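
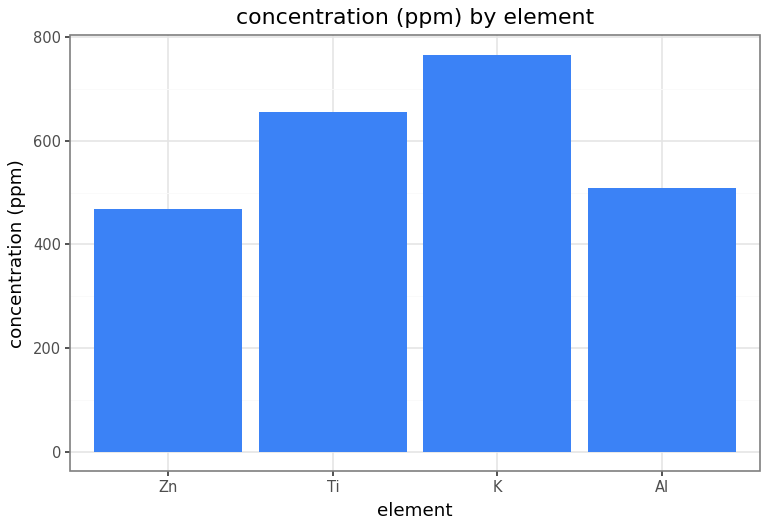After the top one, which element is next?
Top 3: K ≈ 800, Ti ≈ 700, Al ≈ 500.

Ti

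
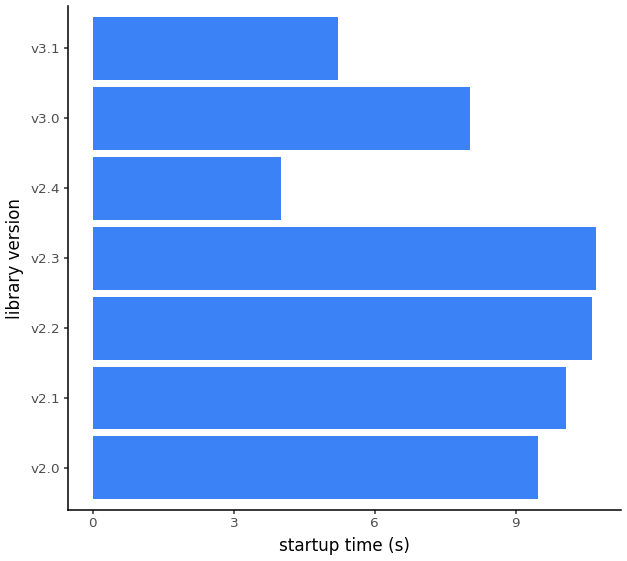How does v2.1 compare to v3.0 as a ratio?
≈ 1.25×

v2.1 ≈ 10, v3.0 ≈ 8; 10/8 ≈ 1.25.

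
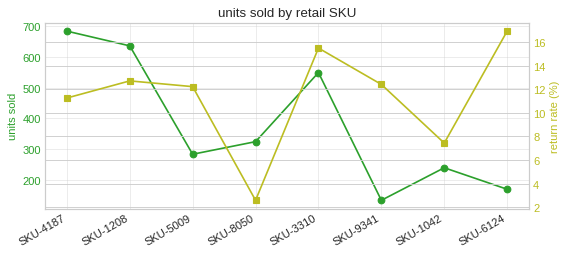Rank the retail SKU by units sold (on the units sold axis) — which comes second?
Top 3 (on the units sold axis): SKU-4187 ≈ 700, SKU-1208 ≈ 650, SKU-3310 ≈ 550.

SKU-1208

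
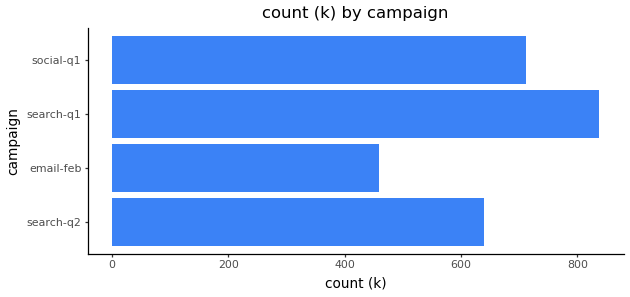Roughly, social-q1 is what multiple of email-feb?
social-q1 ≈ 700, email-feb ≈ 500; 700/500 ≈ 1.4.

≈ 1.4×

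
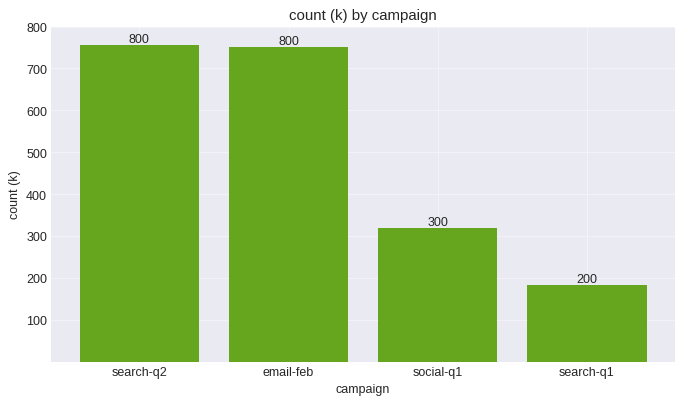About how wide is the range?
Max search-q2 ≈ 800, min search-q1 ≈ 200; range ≈ 600.

≈ 600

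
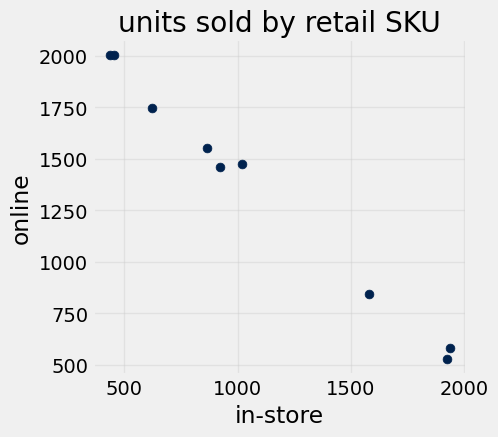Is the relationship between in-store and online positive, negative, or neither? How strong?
Points are negatively correlated; strong (|r| ≈ 1.0).

negative, strong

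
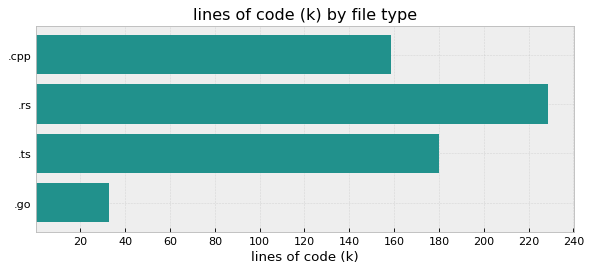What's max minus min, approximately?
Max .rs ≈ 220, min .go ≈ 40; range ≈ 180.

≈ 180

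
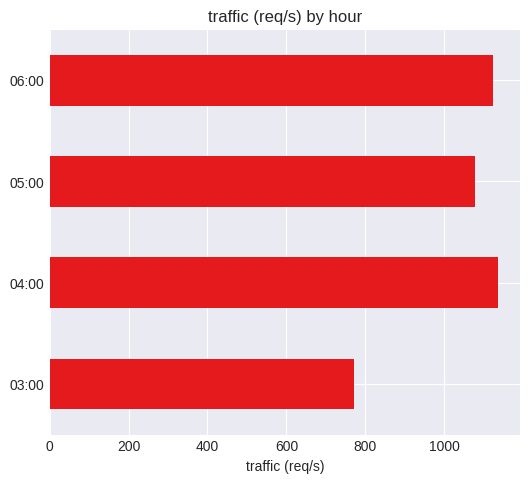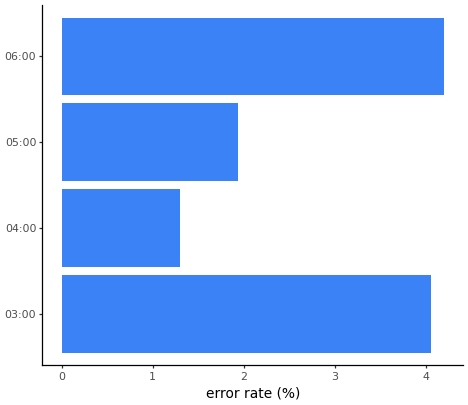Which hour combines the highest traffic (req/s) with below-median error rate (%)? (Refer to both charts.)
Chart 2 median error rate (%) ≈ 3; below-median hours: 04:00, 05:00. Among those, 04:00 has the highest traffic (req/s) (≈ 1200).

04:00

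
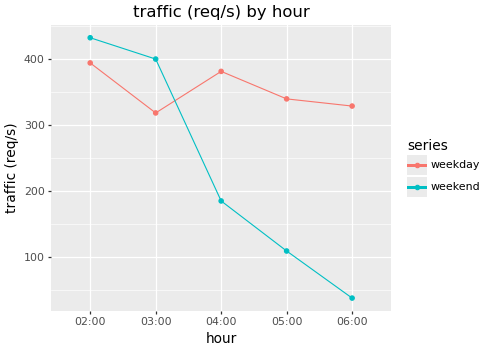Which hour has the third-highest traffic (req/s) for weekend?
04:00

Top 4 for weekend: 02:00 ≈ 450, 03:00 ≈ 400, 04:00 ≈ 200, 05:00 ≈ 100.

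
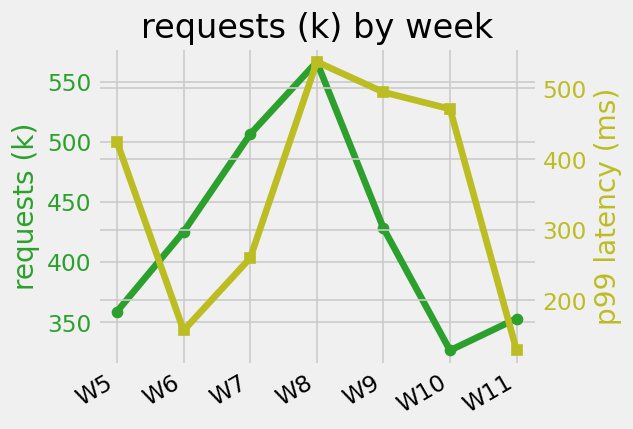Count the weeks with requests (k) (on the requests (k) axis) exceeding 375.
Above 375: W6, W7, W8, W9.

4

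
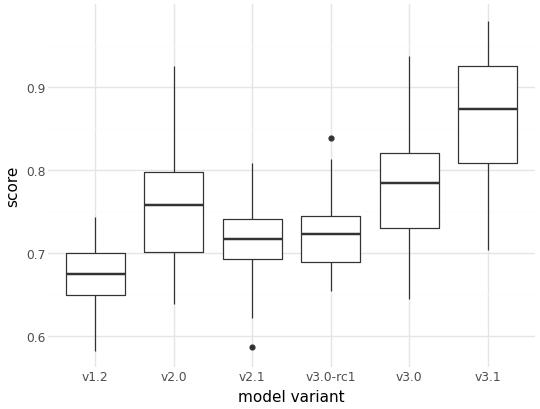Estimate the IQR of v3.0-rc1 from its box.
≈ 0.06

Q3 ≈ 0.74, Q1 ≈ 0.68; IQR ≈ 0.06.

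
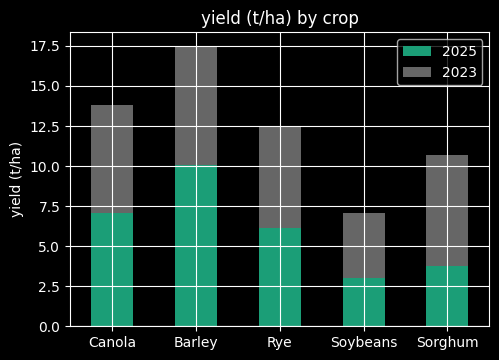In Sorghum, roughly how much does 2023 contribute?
2023 top ≈ 10, bottom ≈ 4; segment ≈ 6.

≈ 6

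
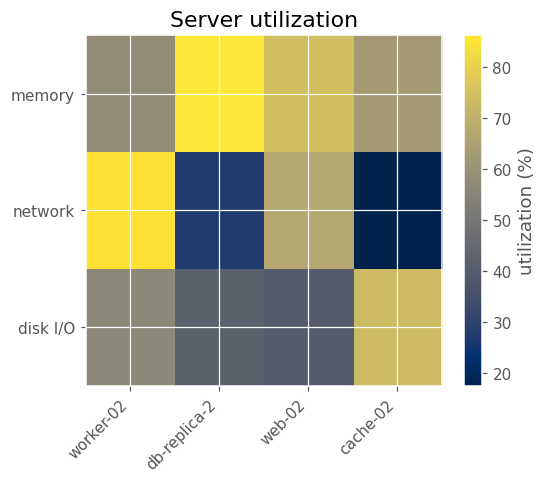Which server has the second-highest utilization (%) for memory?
web-02

Top 3 for memory: db-replica-2 ≈ 90, web-02 ≈ 70, cache-02 ≈ 60.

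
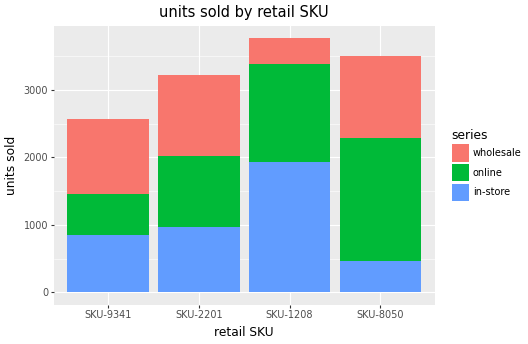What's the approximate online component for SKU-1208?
online top ≈ 3500, bottom ≈ 2000; segment ≈ 1500.

≈ 1500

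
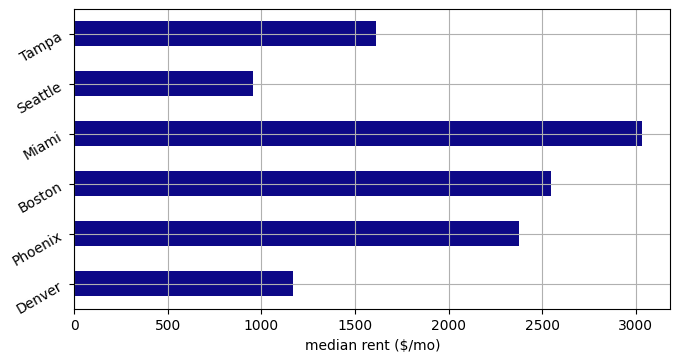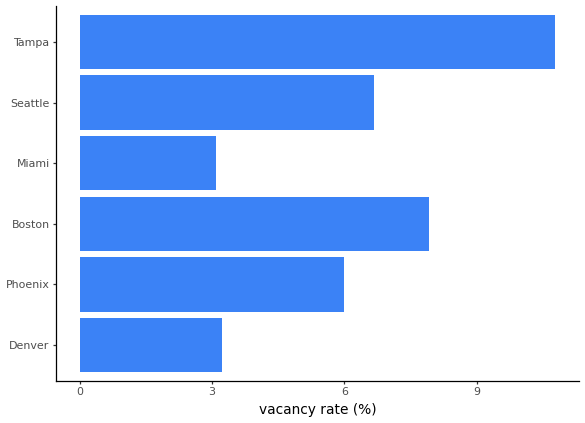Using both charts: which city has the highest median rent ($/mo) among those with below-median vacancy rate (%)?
Miami

Chart 2 median vacancy rate (%) ≈ 6; below-median cities: Denver, Phoenix, Miami. Among those, Miami has the highest median rent ($/mo) (≈ 3000).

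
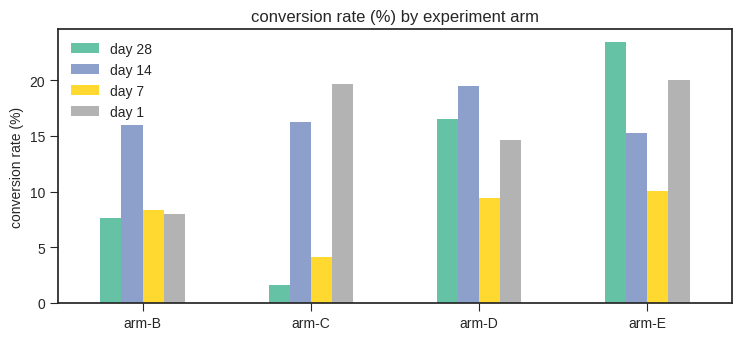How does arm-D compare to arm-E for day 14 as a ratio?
≈ 1.25×

arm-D ≈ 20, arm-E ≈ 16; 20/16 ≈ 1.25.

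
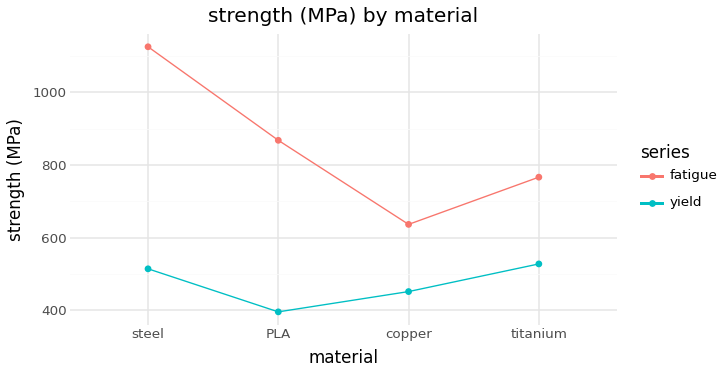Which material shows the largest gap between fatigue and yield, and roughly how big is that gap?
steel, ≈ 600 MPa

steel: fatigue ≈ 1100, yield ≈ 500 → gap ≈ 600. Next-largest (PLA) is only ≈ 500.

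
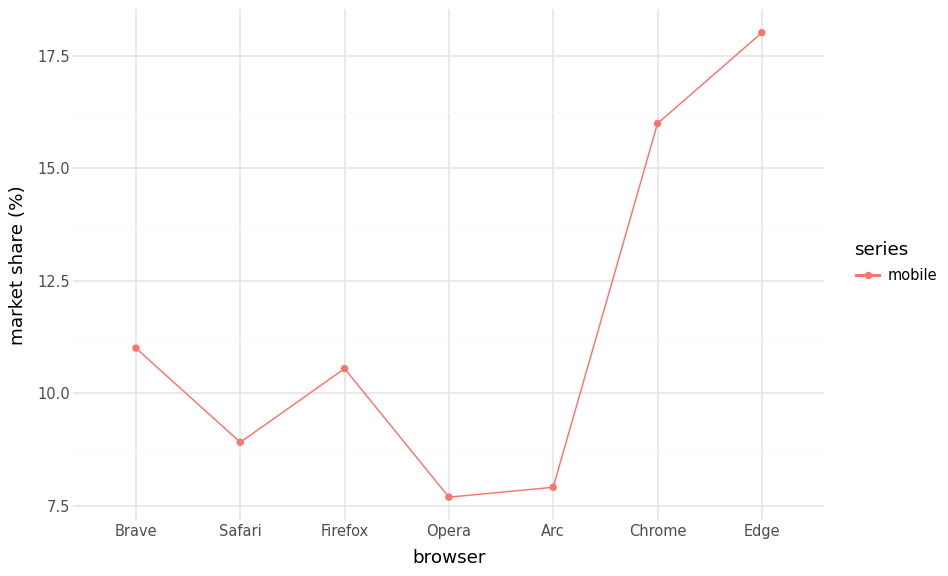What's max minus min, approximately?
≈ 10

Max Edge ≈ 18, min Opera ≈ 8; range ≈ 10.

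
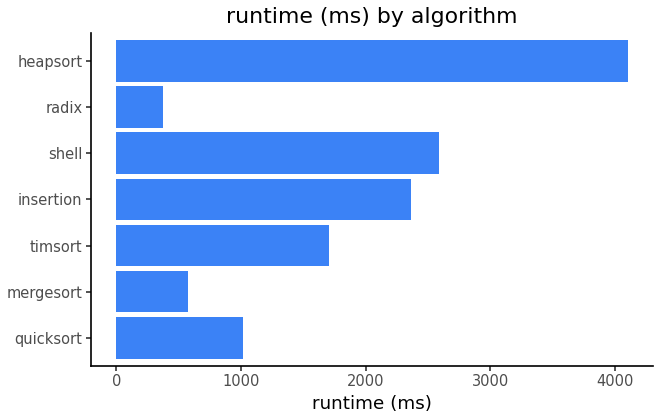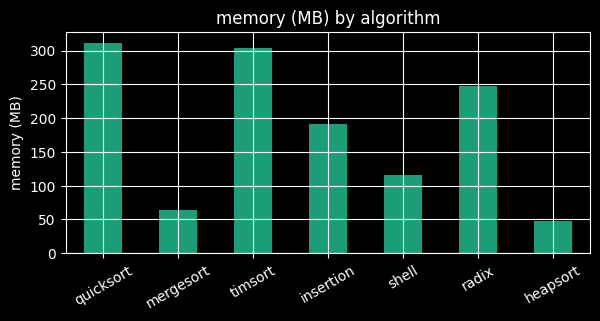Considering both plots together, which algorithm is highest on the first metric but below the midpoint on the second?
heapsort

Chart 2 median memory (MB) ≈ 200; below-median algorithms: mergesort, shell, heapsort. Among those, heapsort has the highest runtime (ms) (≈ 4000).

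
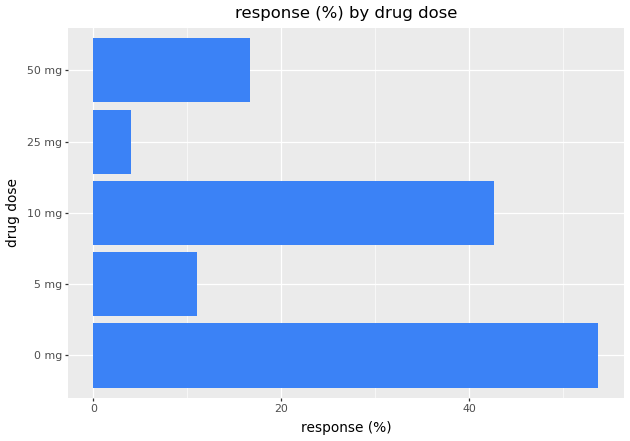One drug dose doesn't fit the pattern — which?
0 mg

0 mg ≈ 55; the rest sit between ≈ 5 and ≈ 45.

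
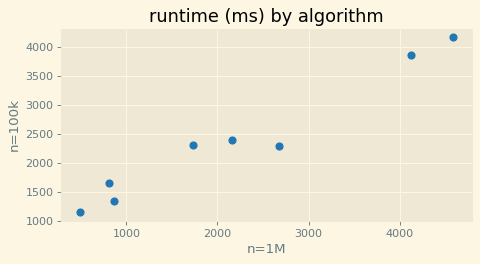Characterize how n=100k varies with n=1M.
Points are positively correlated; strong (|r| ≈ 1.0).

positive, strong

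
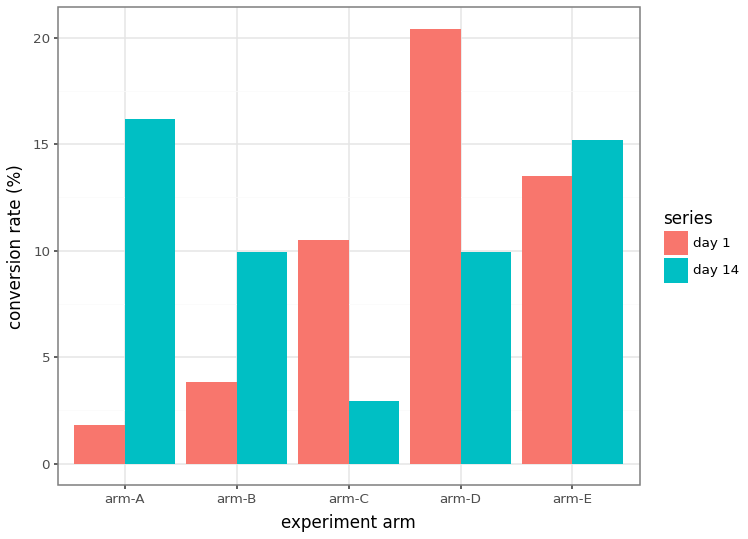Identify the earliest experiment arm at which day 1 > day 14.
arm-B: day 1 ≈ 4 vs day 14 ≈ 10 (not yet); arm-C: day 1 ≈ 10 vs day 14 ≈ 2 (first crossover).

arm-C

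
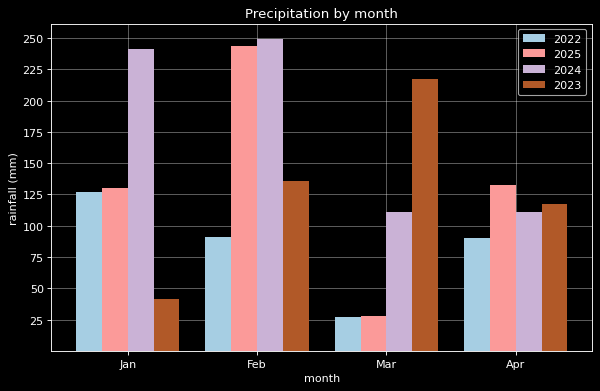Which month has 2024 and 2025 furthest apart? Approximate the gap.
Jan, ≈ 125 mm

Jan: 2024 ≈ 250, 2025 ≈ 125 → gap ≈ 125. Next-largest (Mar) is only ≈ 75.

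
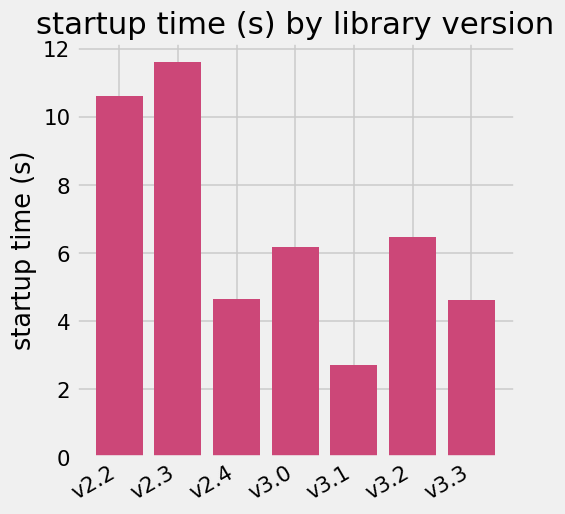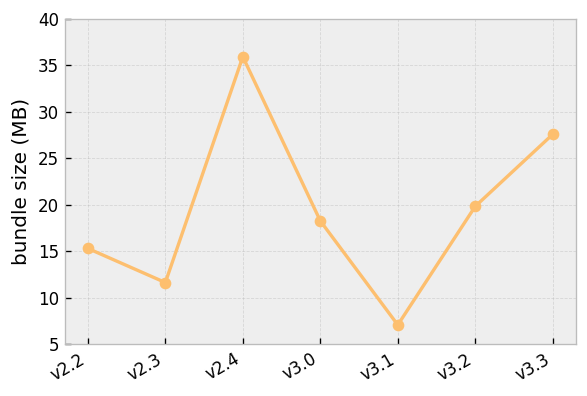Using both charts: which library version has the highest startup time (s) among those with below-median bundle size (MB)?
Chart 2 median bundle size (MB) ≈ 20; below-median library versions: v2.2, v2.3, v3.1. Among those, v2.3 has the highest startup time (s) (≈ 12).

v2.3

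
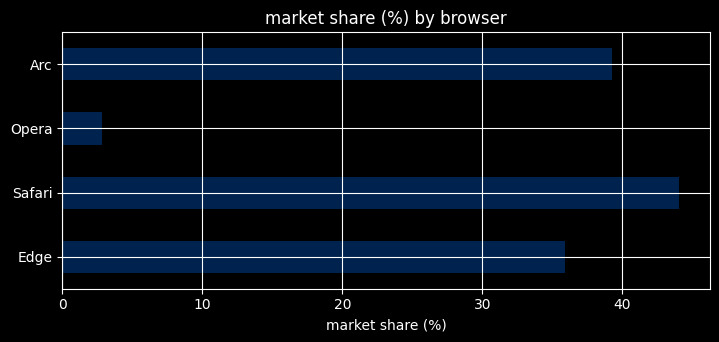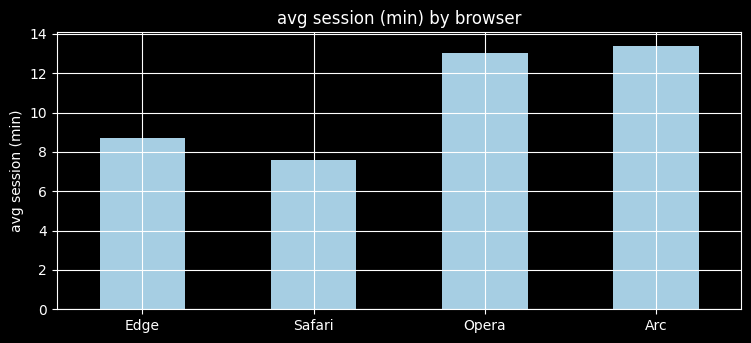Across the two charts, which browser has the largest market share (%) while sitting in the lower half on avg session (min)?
Chart 2 median avg session (min) ≈ 10; below-median browsers: Edge, Safari. Among those, Safari has the highest market share (%) (≈ 45).

Safari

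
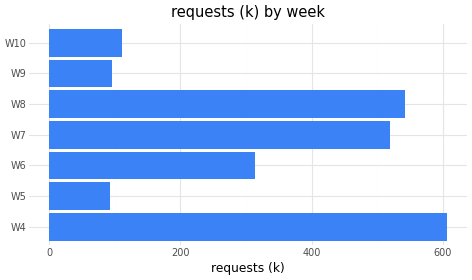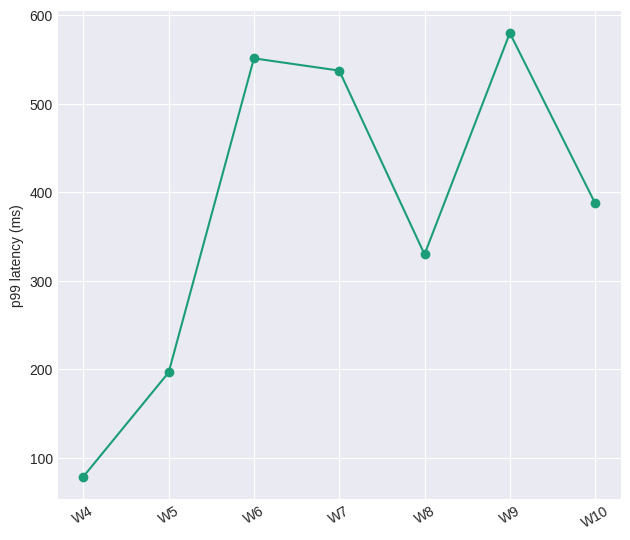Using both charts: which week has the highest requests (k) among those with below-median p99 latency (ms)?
W4

Chart 2 median p99 latency (ms) ≈ 400; below-median weeks: W4, W5, W8. Among those, W4 has the highest requests (k) (≈ 600).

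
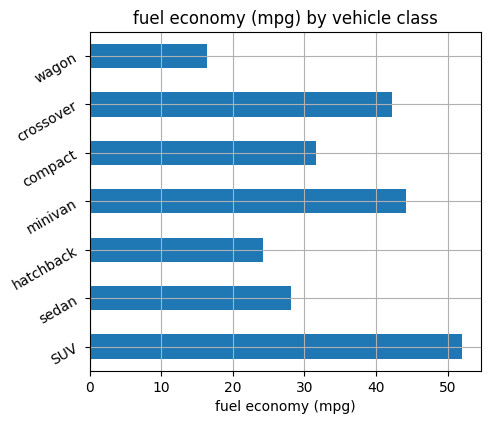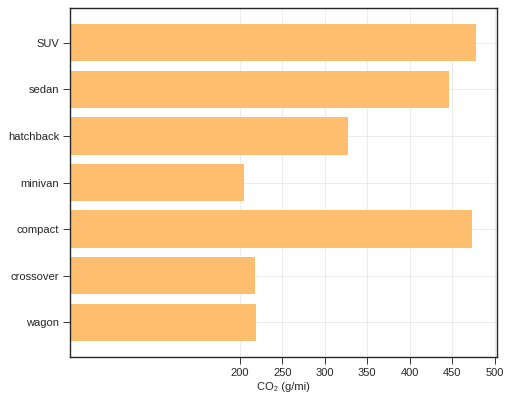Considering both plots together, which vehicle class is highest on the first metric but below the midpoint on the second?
Chart 2 median CO₂ (g/mi) ≈ 350; below-median vehicle classes: minivan, crossover, wagon. Among those, minivan has the highest fuel economy (mpg) (≈ 45).

minivan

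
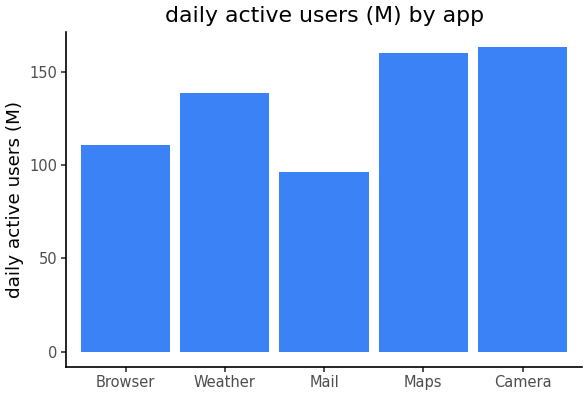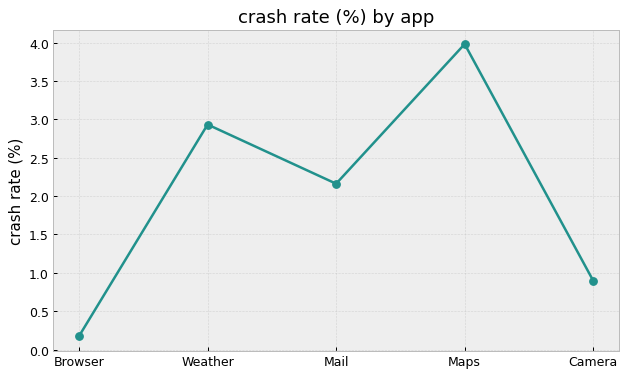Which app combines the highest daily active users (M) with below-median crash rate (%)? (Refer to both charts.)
Camera

Chart 2 median crash rate (%) ≈ 2; below-median apps: Browser, Camera. Among those, Camera has the highest daily active users (M) (≈ 160).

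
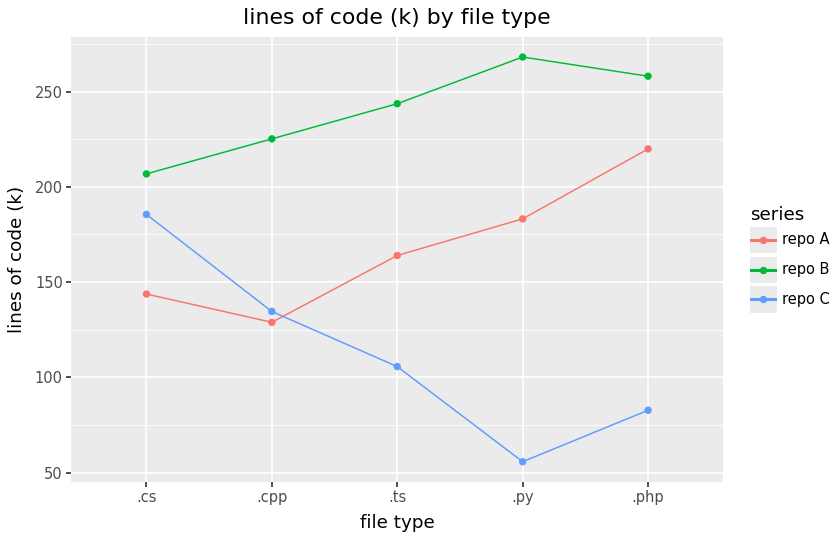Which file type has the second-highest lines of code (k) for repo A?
.py

Top 3 for repo A: .php ≈ 220, .py ≈ 180, .ts ≈ 160.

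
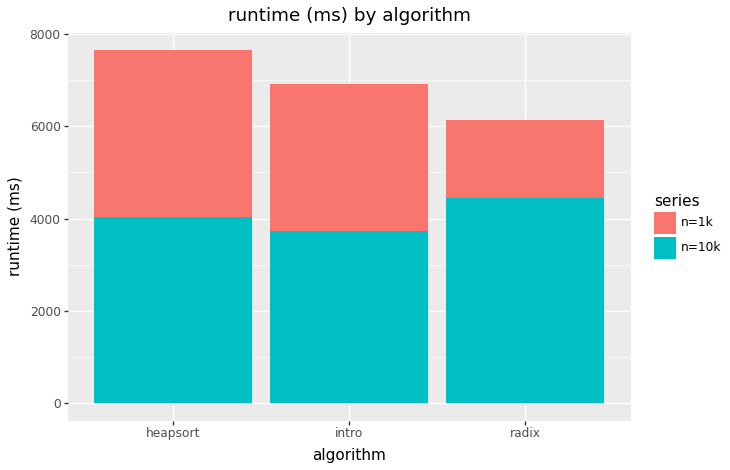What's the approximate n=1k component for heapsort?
n=1k top ≈ 8000, bottom ≈ 4000; segment ≈ 4000.

≈ 4000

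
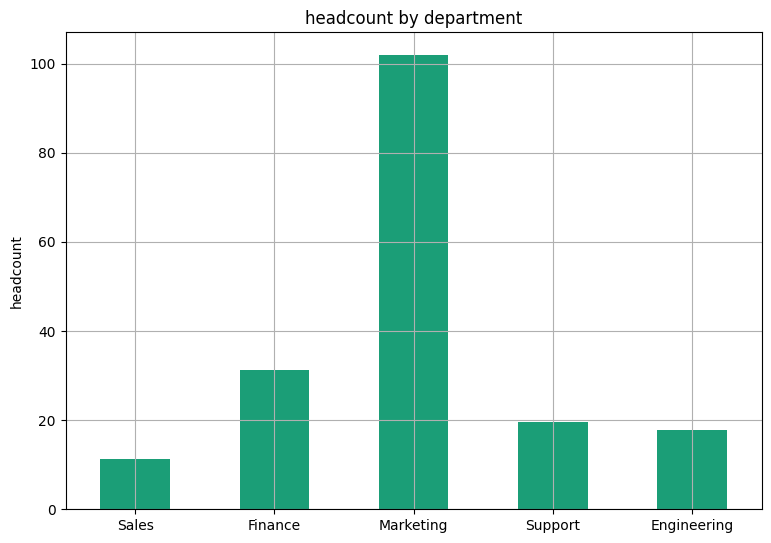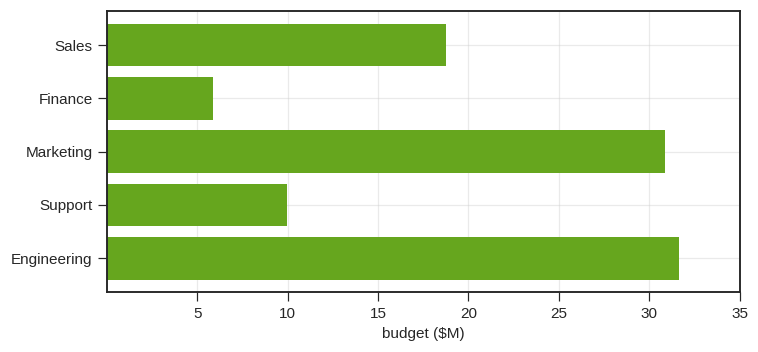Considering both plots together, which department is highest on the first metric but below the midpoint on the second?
Finance

Chart 2 median budget ($M) ≈ 20; below-median departments: Finance, Support. Among those, Finance has the highest headcount (≈ 30).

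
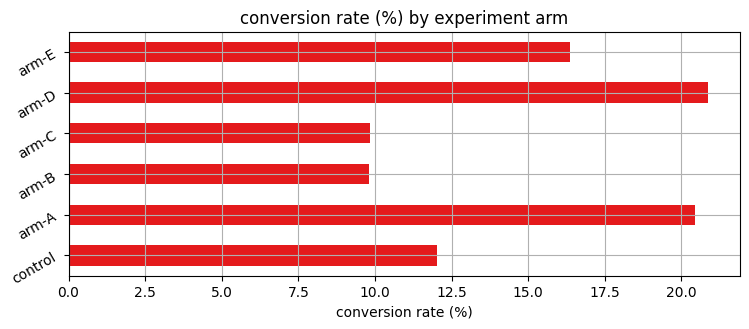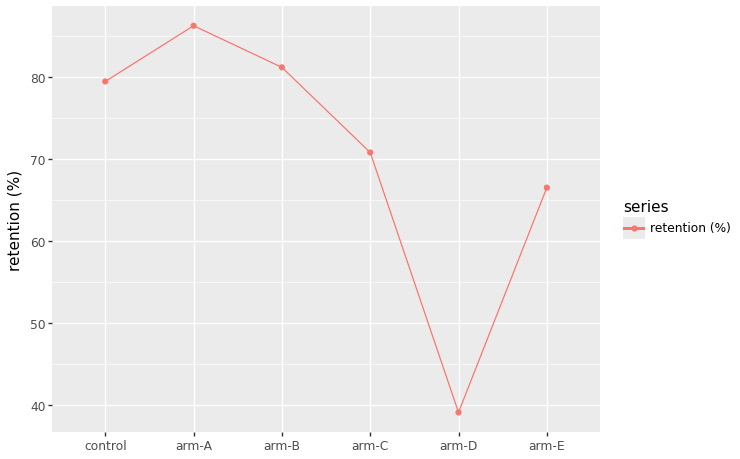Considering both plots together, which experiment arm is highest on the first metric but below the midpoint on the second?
arm-D

Chart 2 median retention (%) ≈ 80; below-median experiment arms: arm-C, arm-D, arm-E. Among those, arm-D has the highest conversion rate (%) (≈ 20).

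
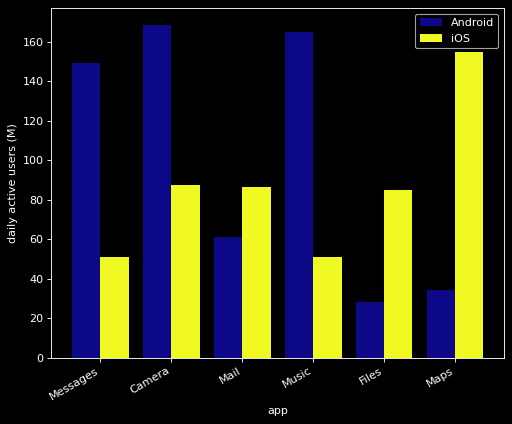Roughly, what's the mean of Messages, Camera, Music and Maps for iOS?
≈ 90

(60 + 80 + 60 + 160) / 4 ≈ 90.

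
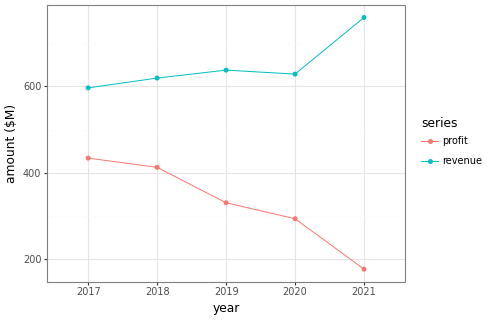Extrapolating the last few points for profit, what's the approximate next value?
≈ 125

Last three: 350, 300, 200 → slope ≈ -75/step → next ≈ 125.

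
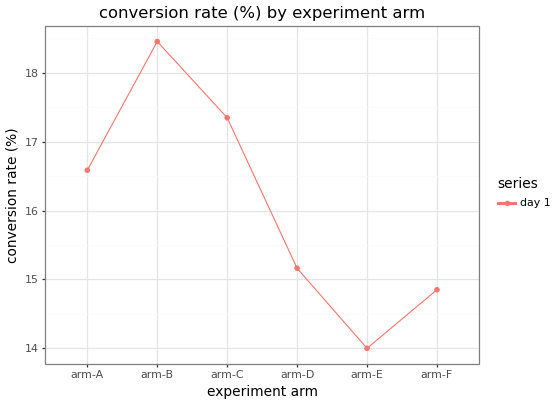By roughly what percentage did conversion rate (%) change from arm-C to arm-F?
arm-C ≈ 17.5, arm-F ≈ 15.0; (15.0 − 17.5) / 17.5 ≈ -14.3%.

≈ -14.3%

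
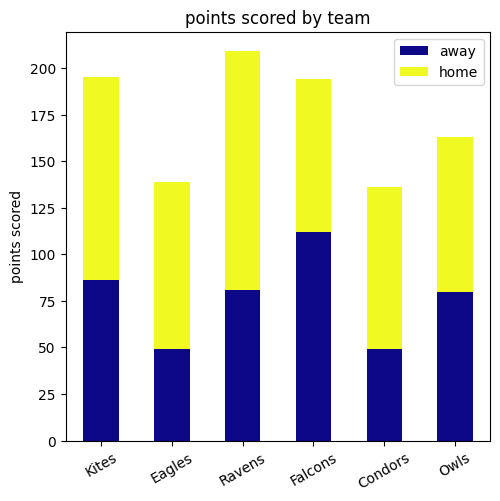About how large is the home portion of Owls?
≈ 80

home top ≈ 160, bottom ≈ 80; segment ≈ 80.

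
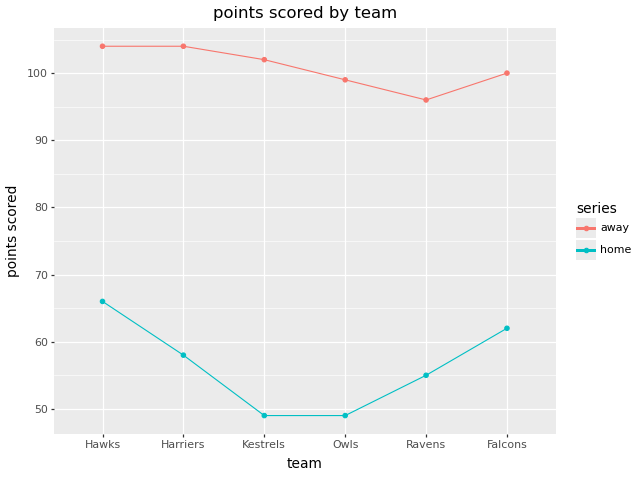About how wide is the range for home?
≈ 15

Max Hawks ≈ 65, min Kestrels ≈ 50; range ≈ 15.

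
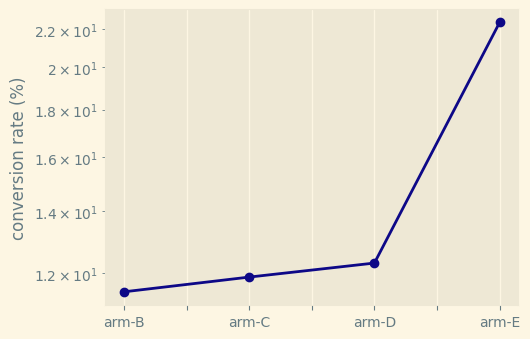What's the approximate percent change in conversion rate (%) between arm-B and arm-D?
≈ +9.1%

arm-B ≈ 11, arm-D ≈ 12; (12 − 11) / 11 ≈ +9.1%.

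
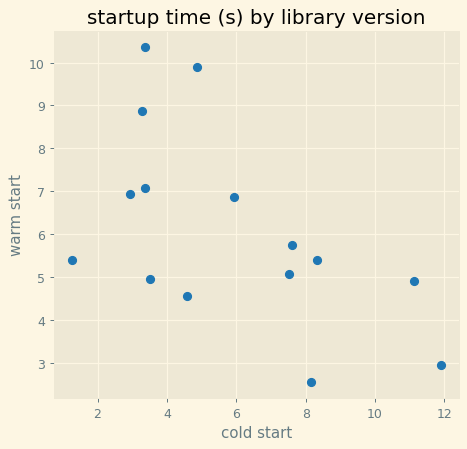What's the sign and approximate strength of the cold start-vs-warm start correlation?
Points are negatively correlated; moderate (|r| ≈ 0.6).

negative, moderate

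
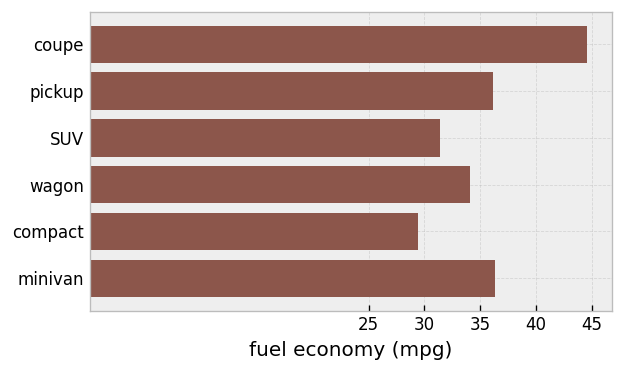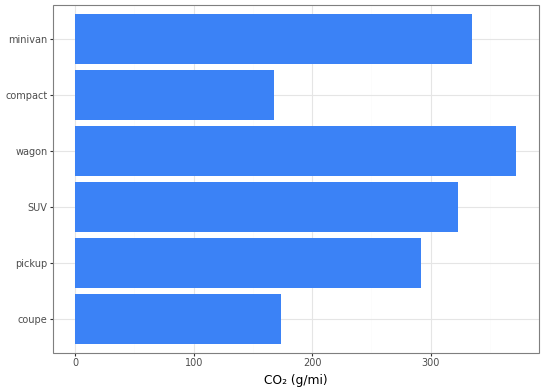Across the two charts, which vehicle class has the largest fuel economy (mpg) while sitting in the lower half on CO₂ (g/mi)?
coupe

Chart 2 median CO₂ (g/mi) ≈ 300; below-median vehicle classes: coupe, pickup, compact. Among those, coupe has the highest fuel economy (mpg) (≈ 45).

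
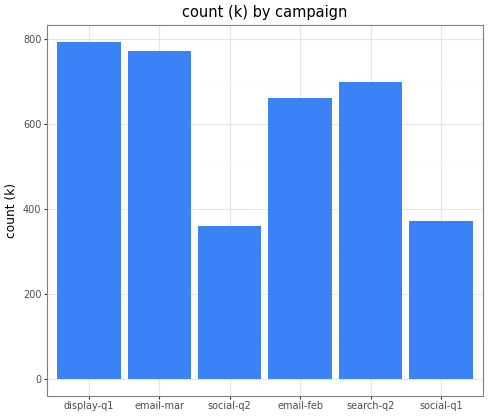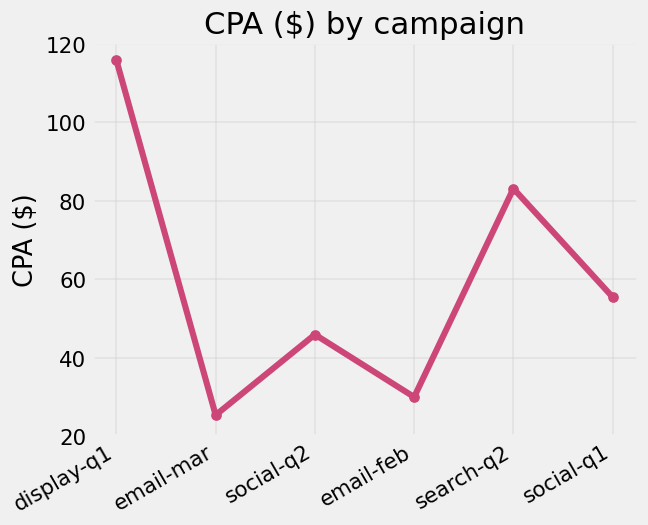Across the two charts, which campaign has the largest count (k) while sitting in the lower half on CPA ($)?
email-mar

Chart 2 median CPA ($) ≈ 60; below-median campaigns: email-mar, social-q2, email-feb. Among those, email-mar has the highest count (k) (≈ 800).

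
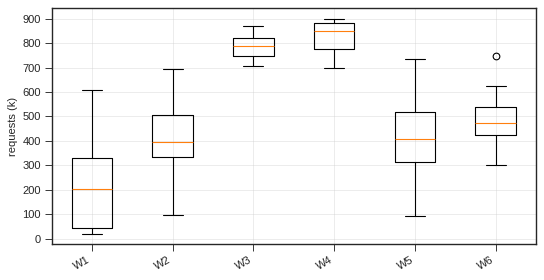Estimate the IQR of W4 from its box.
Q3 ≈ 900, Q1 ≈ 800; IQR ≈ 100.

≈ 100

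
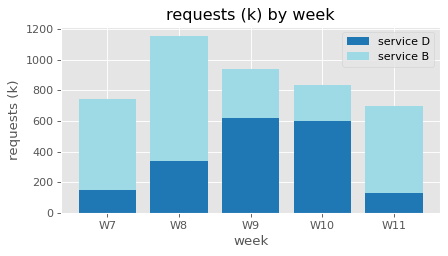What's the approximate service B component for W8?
service B top ≈ 1200, bottom ≈ 300; segment ≈ 900.

≈ 900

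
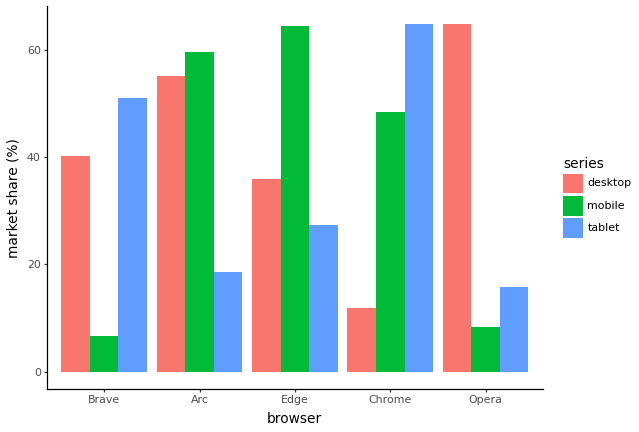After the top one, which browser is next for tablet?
Top 3 for tablet: Chrome ≈ 60, Brave ≈ 50, Edge ≈ 30.

Brave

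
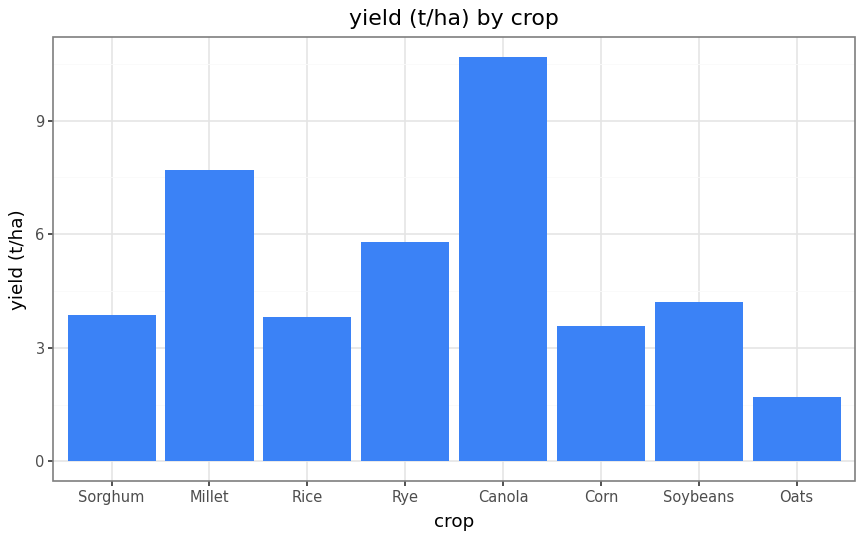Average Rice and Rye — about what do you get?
≈ 5

(4 + 6) / 2 ≈ 5.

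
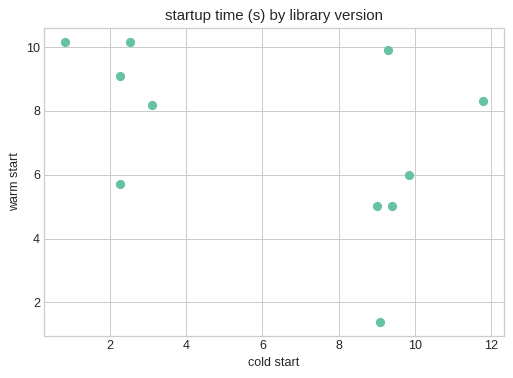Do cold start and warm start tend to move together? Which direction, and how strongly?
negative, moderate

Points are negatively correlated; moderate (|r| ≈ 0.5).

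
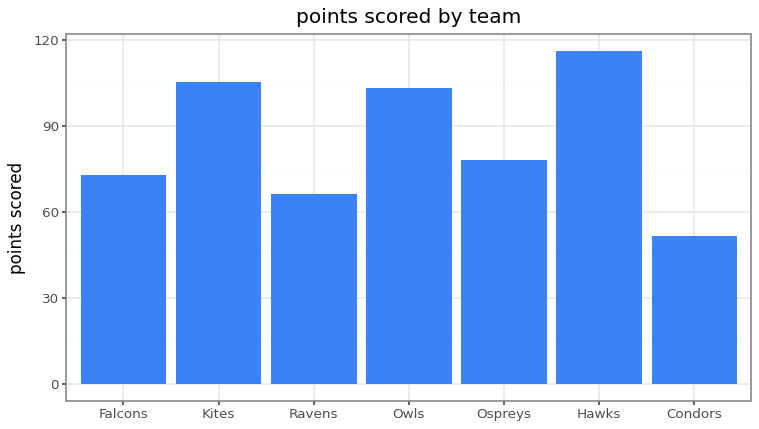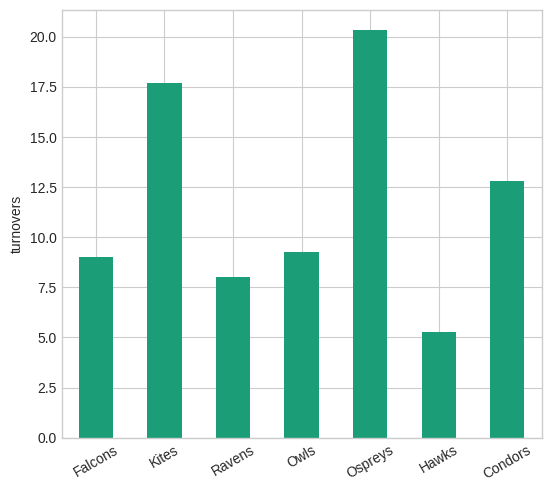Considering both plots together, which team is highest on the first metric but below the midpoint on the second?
Hawks

Chart 2 median turnovers ≈ 10; below-median teams: Falcons, Ravens, Hawks. Among those, Hawks has the highest points scored (≈ 120).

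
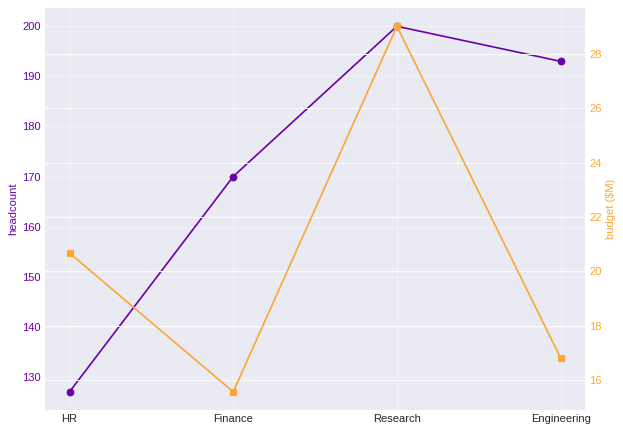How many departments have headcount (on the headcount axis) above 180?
2

Above 180: Research, Engineering.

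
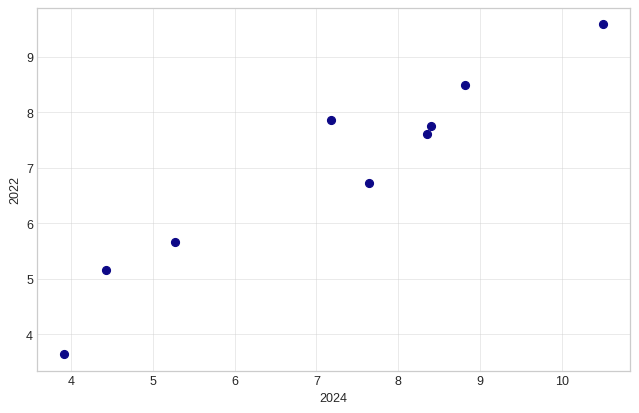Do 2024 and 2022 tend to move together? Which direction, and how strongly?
positive, strong

Points are positively correlated; strong (|r| ≈ 1.0).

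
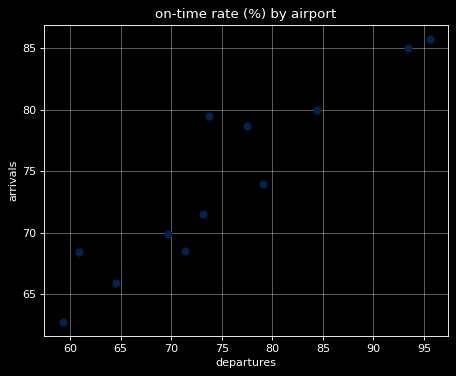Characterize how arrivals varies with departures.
Points are positively correlated; strong (|r| ≈ 0.9).

positive, strong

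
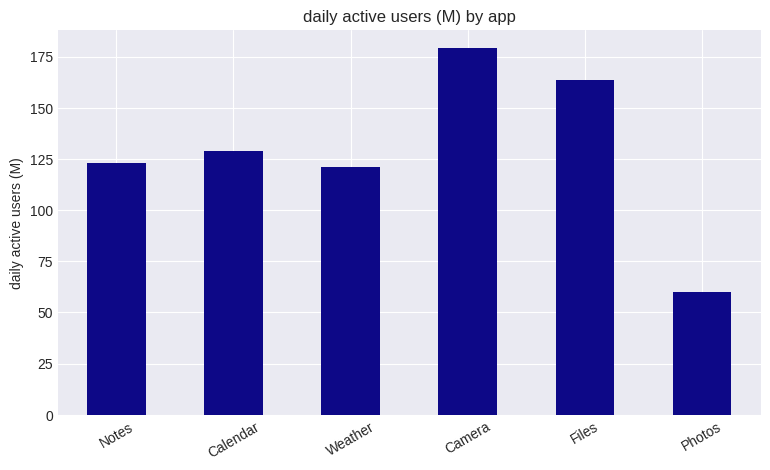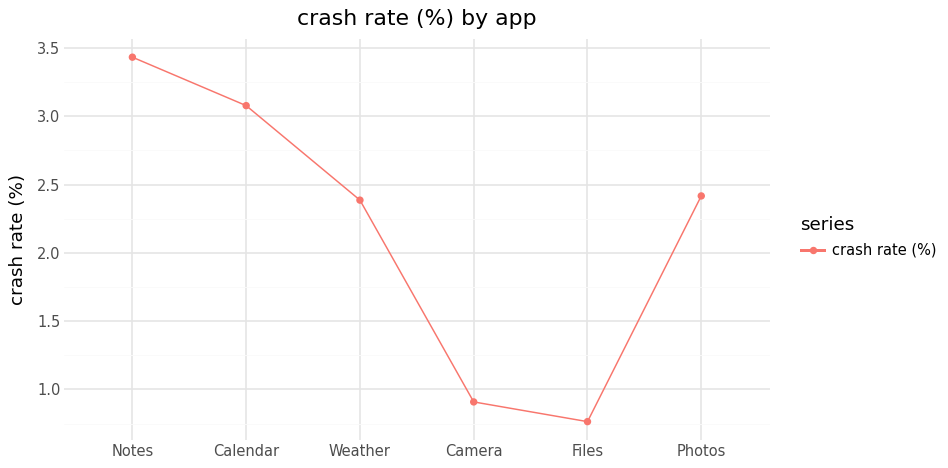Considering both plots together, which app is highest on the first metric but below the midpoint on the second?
Camera

Chart 2 median crash rate (%) ≈ 2.5; below-median apps: Weather, Camera, Files. Among those, Camera has the highest daily active users (M) (≈ 180).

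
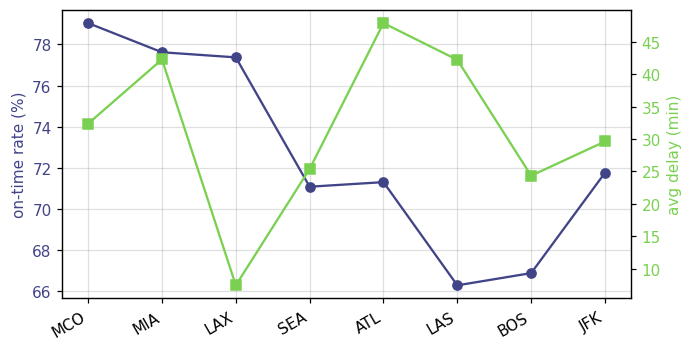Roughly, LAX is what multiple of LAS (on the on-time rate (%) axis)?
LAX ≈ 78, LAS ≈ 66; 78/66 ≈ 1.18.

≈ 1.18×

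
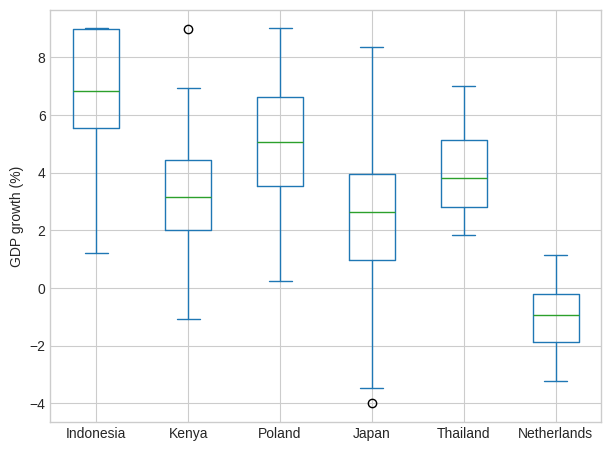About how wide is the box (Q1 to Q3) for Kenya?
≈ 2

Q3 ≈ 4, Q1 ≈ 2; IQR ≈ 2.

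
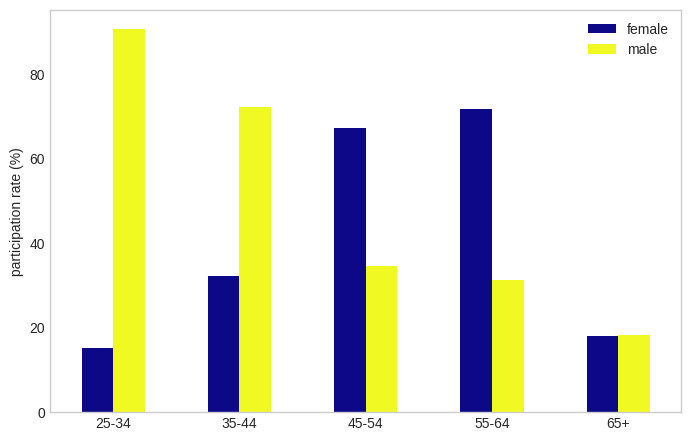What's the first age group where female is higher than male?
35-44: female ≈ 30 vs male ≈ 70 (not yet); 45-54: female ≈ 70 vs male ≈ 30 (first crossover).

45-54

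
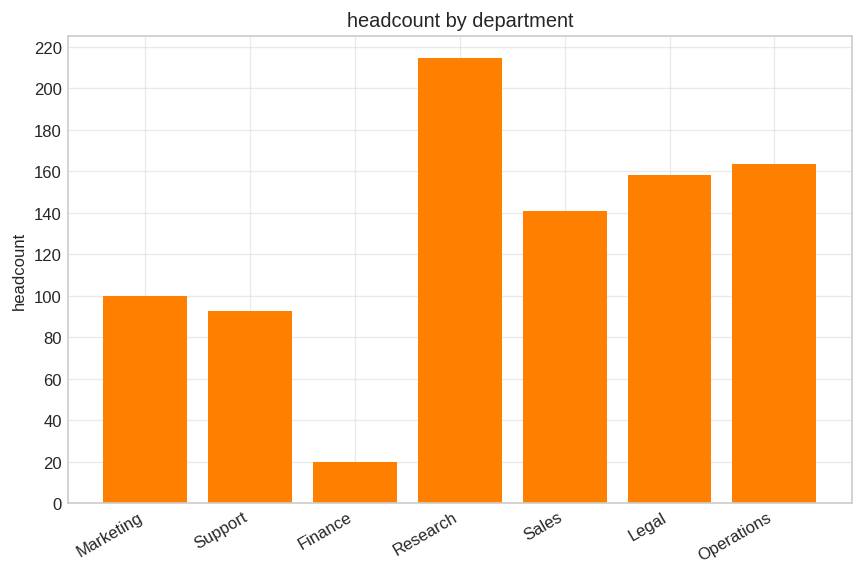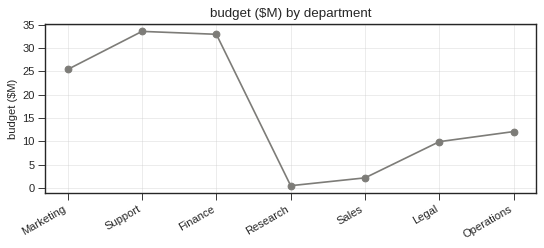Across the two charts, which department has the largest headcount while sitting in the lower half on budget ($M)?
Chart 2 median budget ($M) ≈ 10; below-median departments: Research, Sales, Legal. Among those, Research has the highest headcount (≈ 220).

Research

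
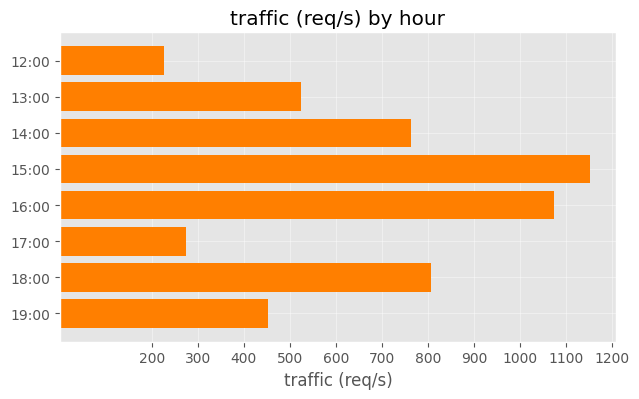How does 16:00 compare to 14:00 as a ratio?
16:00 ≈ 1100, 14:00 ≈ 800; 1100/800 ≈ 1.38.

≈ 1.38×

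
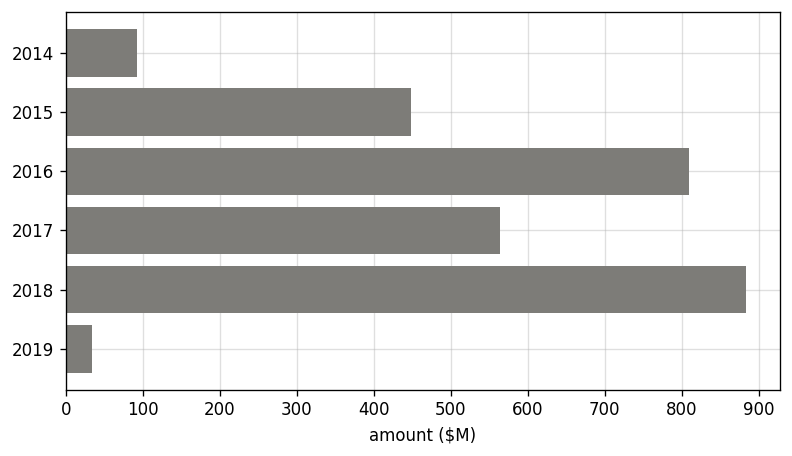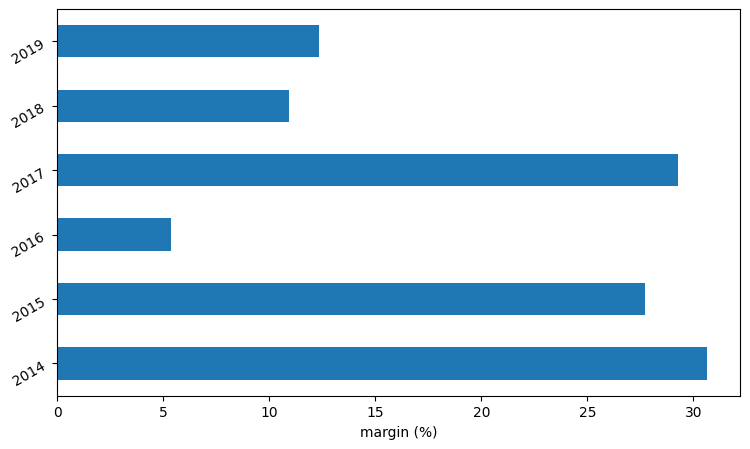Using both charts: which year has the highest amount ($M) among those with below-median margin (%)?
Chart 2 median margin (%) ≈ 20; below-median years: 2016, 2018, 2019. Among those, 2018 has the highest amount ($M) (≈ 900).

2018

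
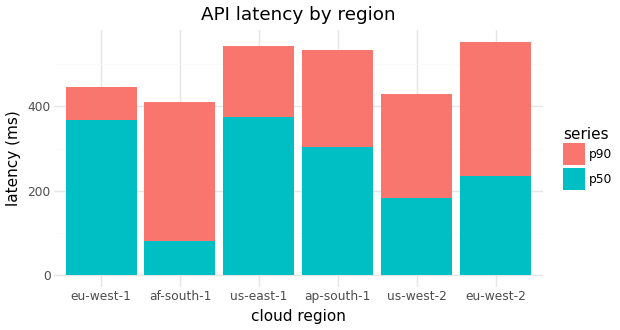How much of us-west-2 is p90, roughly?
≈ 250

p90 top ≈ 450, bottom ≈ 200; segment ≈ 250.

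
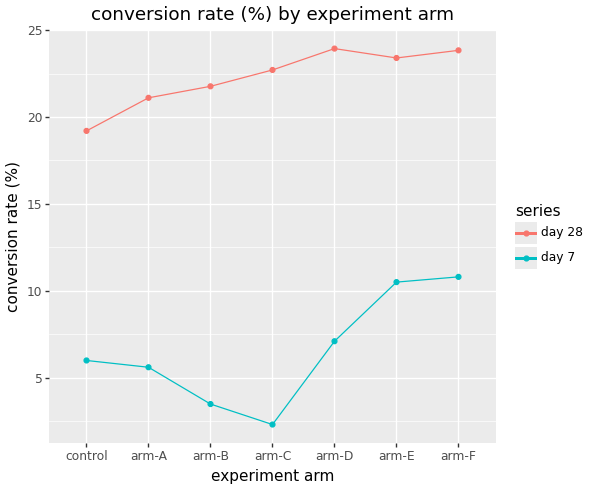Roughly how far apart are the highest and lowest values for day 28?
Max arm-D ≈ 24, min control ≈ 20; range ≈ 4.

≈ 4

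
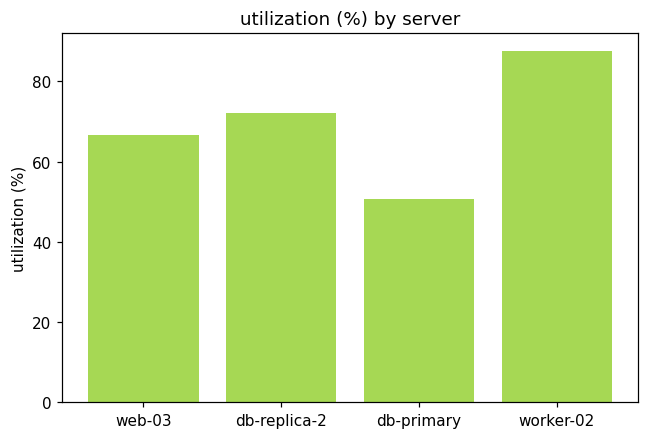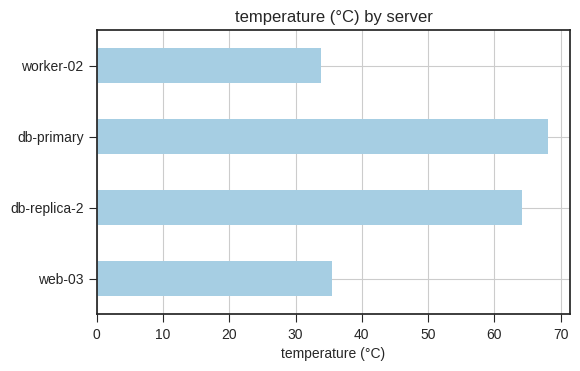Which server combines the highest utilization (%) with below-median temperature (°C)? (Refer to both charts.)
Chart 2 median temperature (°C) ≈ 50; below-median servers: web-03, worker-02. Among those, worker-02 has the highest utilization (%) (≈ 90).

worker-02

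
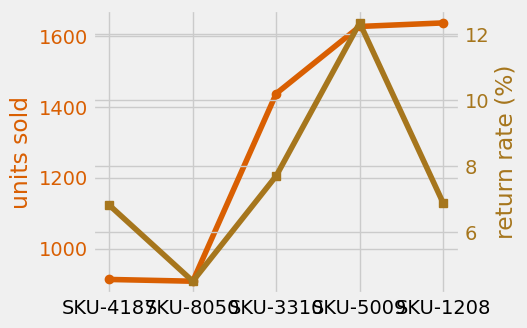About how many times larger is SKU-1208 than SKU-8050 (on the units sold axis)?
≈ 1.78×

SKU-1208 ≈ 1600, SKU-8050 ≈ 900; 1600/900 ≈ 1.78.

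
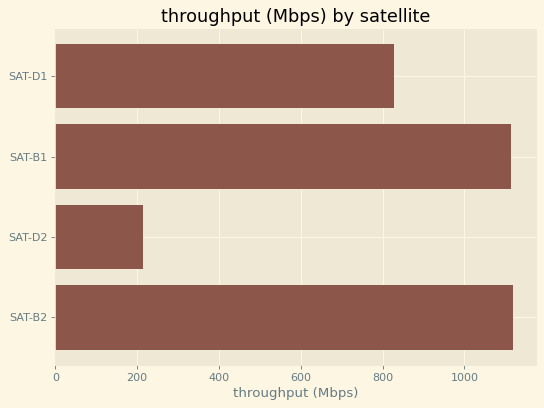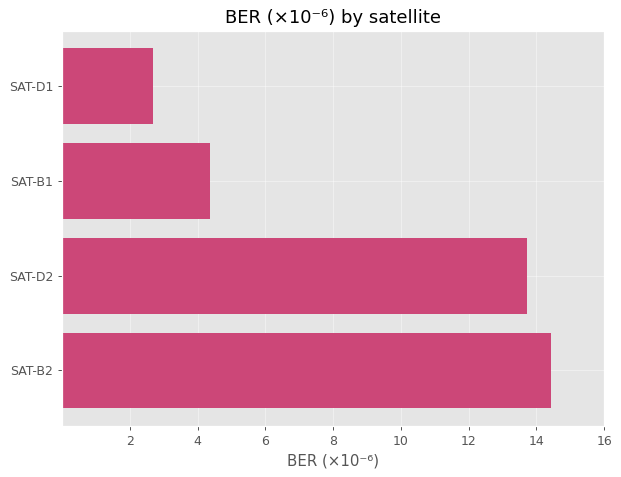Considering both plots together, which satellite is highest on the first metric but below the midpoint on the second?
SAT-B1

Chart 2 median BER (×10⁻⁶) ≈ 10; below-median satellites: SAT-D1, SAT-B1. Among those, SAT-B1 has the highest throughput (Mbps) (≈ 1200).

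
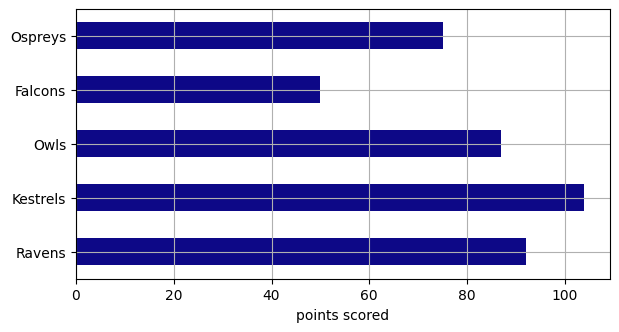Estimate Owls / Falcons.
Owls ≈ 90, Falcons ≈ 50; 90/50 ≈ 1.8.

≈ 1.8×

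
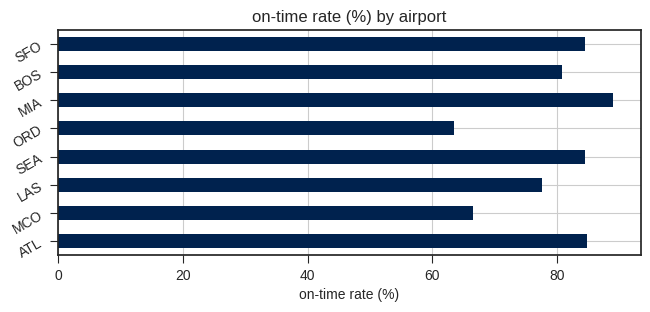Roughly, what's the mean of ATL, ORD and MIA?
≈ 77

(80 + 60 + 90) / 3 ≈ 77.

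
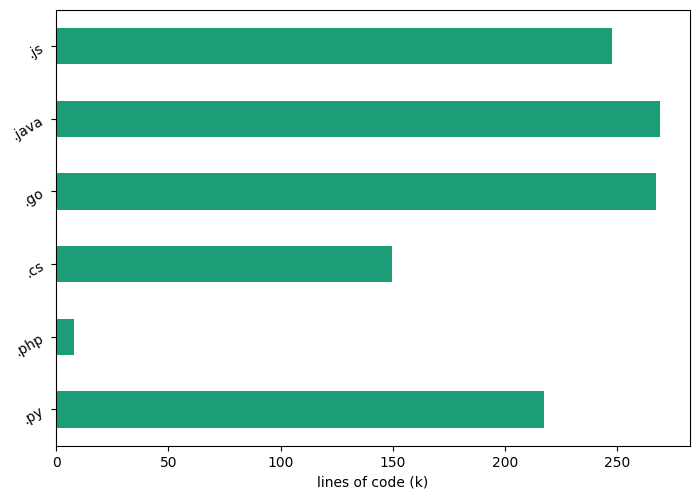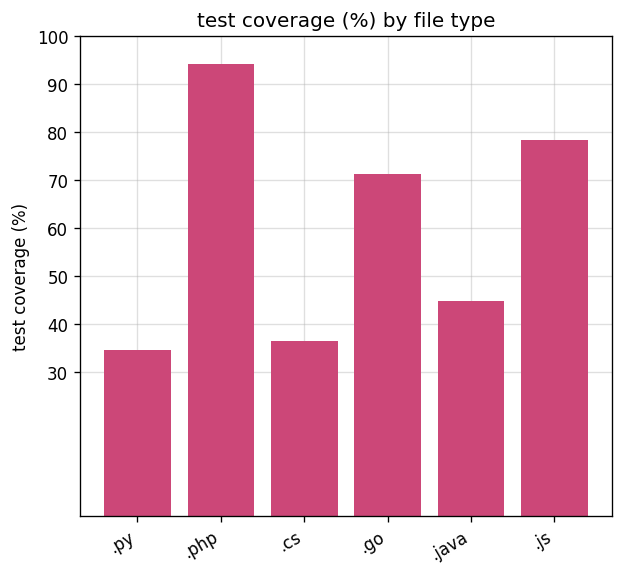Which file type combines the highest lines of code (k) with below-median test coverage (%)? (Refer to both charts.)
Chart 2 median test coverage (%) ≈ 60; below-median file types: .py, .cs, .java. Among those, .java has the highest lines of code (k) (≈ 275).

.java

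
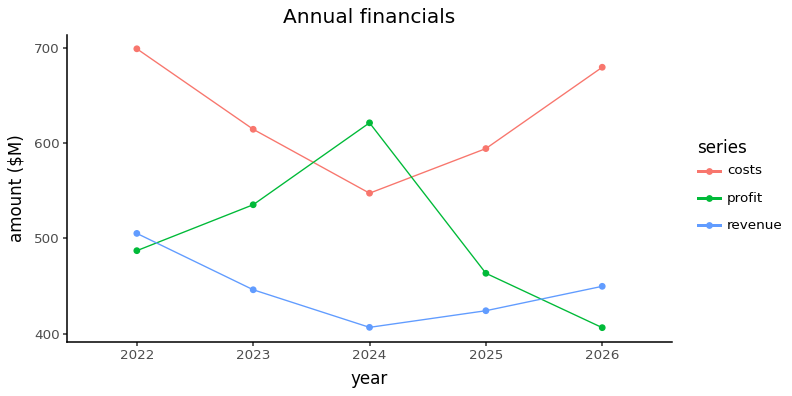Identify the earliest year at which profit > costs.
2024

2023: profit ≈ 525 vs costs ≈ 625 (not yet); 2024: profit ≈ 625 vs costs ≈ 550 (first crossover).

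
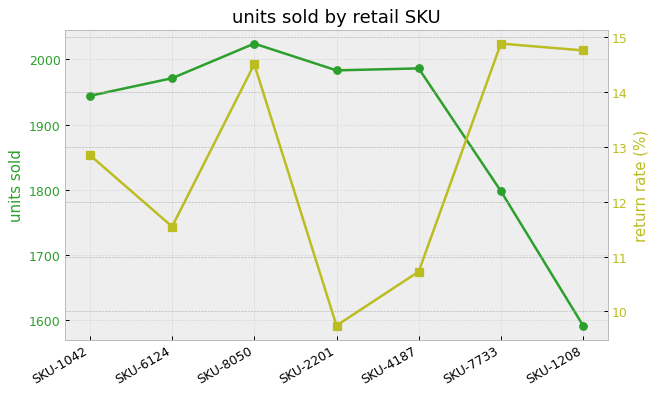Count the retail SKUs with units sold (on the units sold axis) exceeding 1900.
Above 1900: SKU-1042, SKU-6124, SKU-8050, SKU-2201, SKU-4187.

5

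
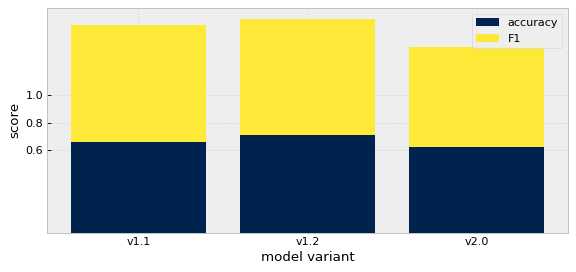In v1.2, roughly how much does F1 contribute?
≈ 0.8

F1 top ≈ 1.6, bottom ≈ 0.8; segment ≈ 0.8.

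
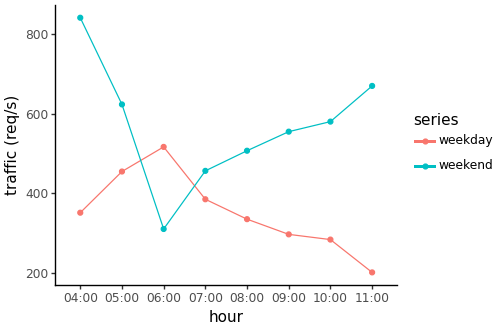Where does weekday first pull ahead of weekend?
05:00: weekday ≈ 500 vs weekend ≈ 600 (not yet); 06:00: weekday ≈ 500 vs weekend ≈ 300 (first crossover).

06:00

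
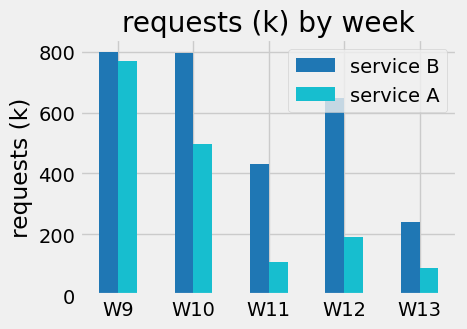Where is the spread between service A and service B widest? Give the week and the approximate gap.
W12: service A ≈ 200, service B ≈ 600 → gap ≈ 400. Next-largest (W11) is only ≈ 300.

W12, ≈ 400 k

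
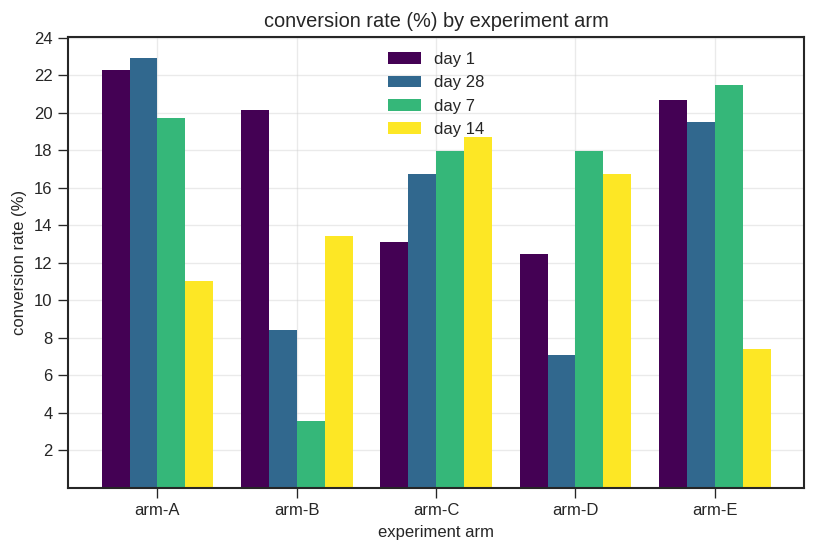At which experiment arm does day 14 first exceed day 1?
arm-C

arm-B: day 14 ≈ 14 vs day 1 ≈ 20 (not yet); arm-C: day 14 ≈ 18 vs day 1 ≈ 14 (first crossover).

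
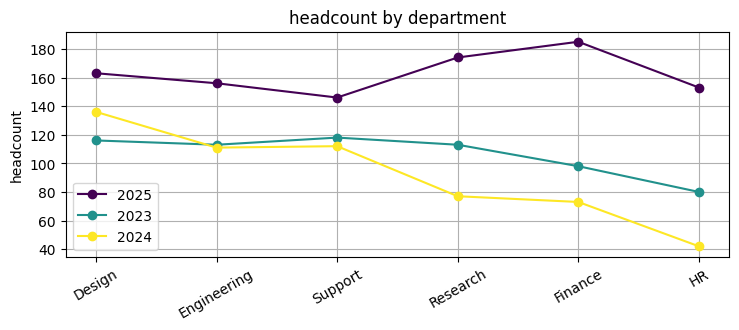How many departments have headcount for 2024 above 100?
3

Above 100: Design, Engineering, Support.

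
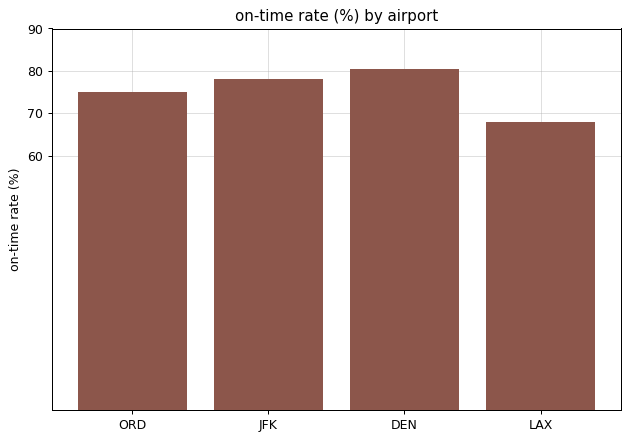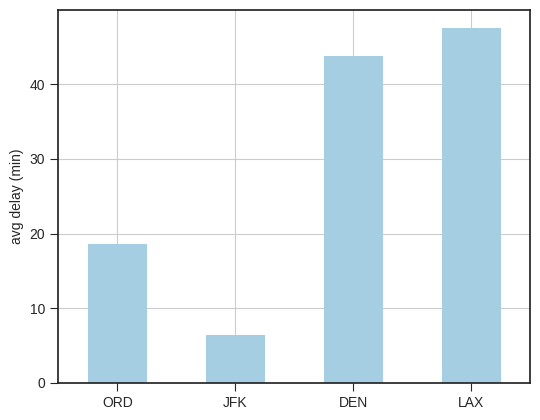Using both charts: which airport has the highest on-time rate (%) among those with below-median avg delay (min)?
Chart 2 median avg delay (min) ≈ 30; below-median airports: ORD, JFK. Among those, JFK has the highest on-time rate (%) (≈ 80).

JFK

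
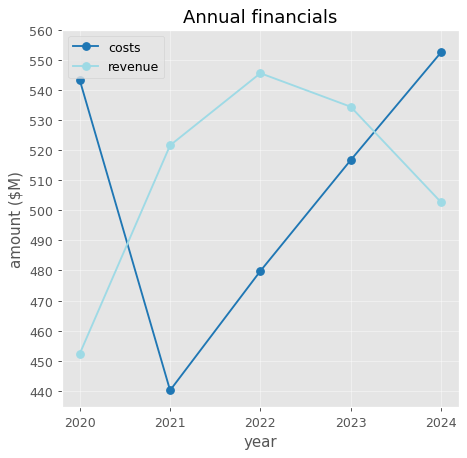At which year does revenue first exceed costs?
2020: revenue ≈ 450 vs costs ≈ 540 (not yet); 2021: revenue ≈ 520 vs costs ≈ 440 (first crossover).

2021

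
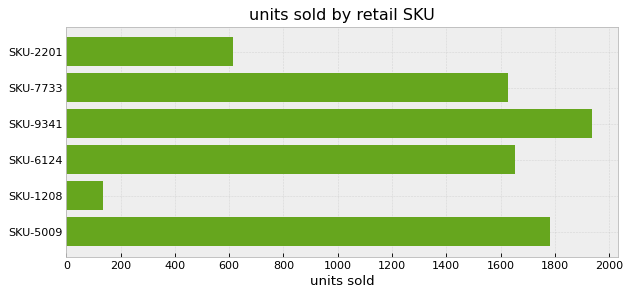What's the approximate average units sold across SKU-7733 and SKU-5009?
≈ 1700

(1600 + 1800) / 2 ≈ 1700.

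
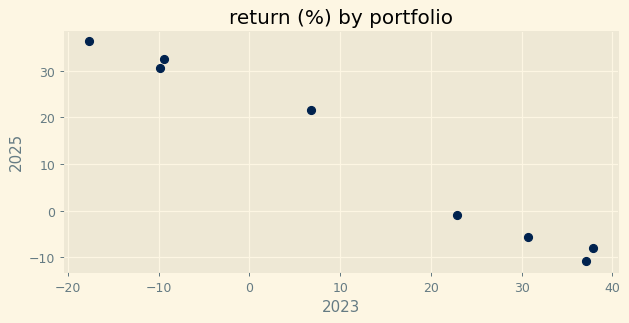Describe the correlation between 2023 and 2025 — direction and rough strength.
Points are negatively correlated; strong (|r| ≈ 1.0).

negative, strong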